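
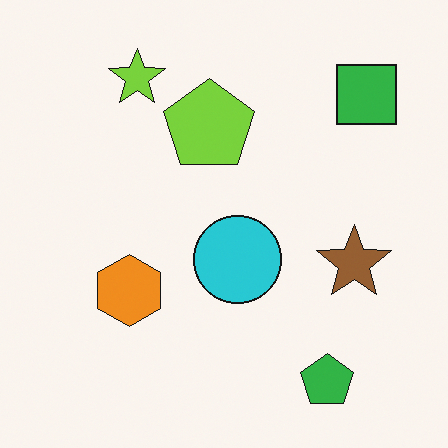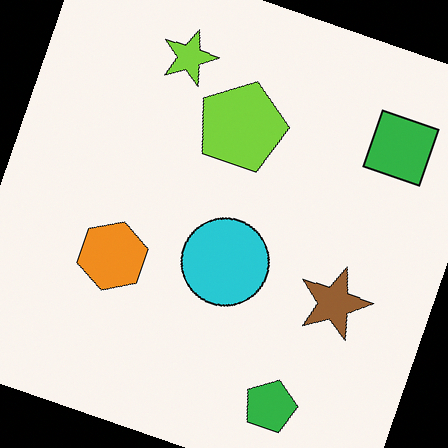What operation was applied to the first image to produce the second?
Rotated clockwise by a moderate amount.

Every shape is tilted by the same angle and the image corners show triangular fill wedges — a whole-image rotation by a non-right angle.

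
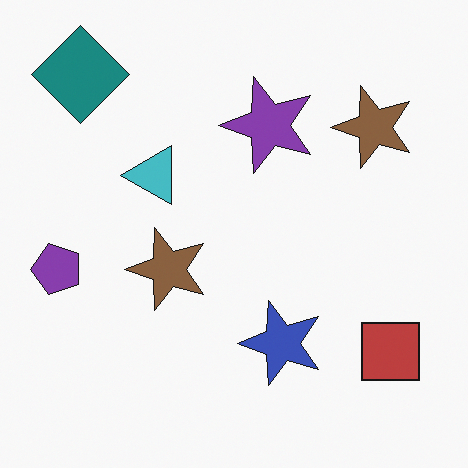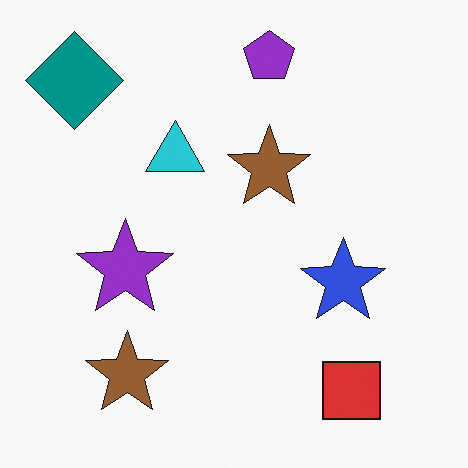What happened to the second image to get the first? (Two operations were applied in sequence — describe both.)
The first image is the second slightly desaturated, then transposed (reflected across the top-left ↔ bottom-right diagonal).

All colors are more muted and greyish — a global saturation change. Shapes have swapped their row and column positions — what was in the top-right is now in the bottom-left — a diagonal reflection.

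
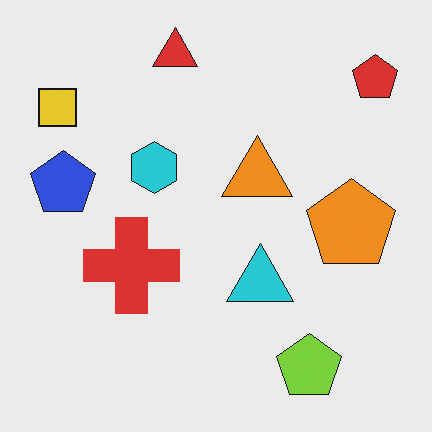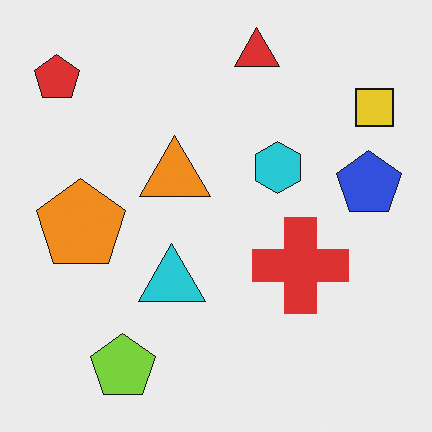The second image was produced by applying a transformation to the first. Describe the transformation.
Flipped horizontally (left ↔ right).

The red pentagon is in the top-right of the first image and the top-left of the second — shapes on opposite sides of the vertical midline have swapped in a mirror flip.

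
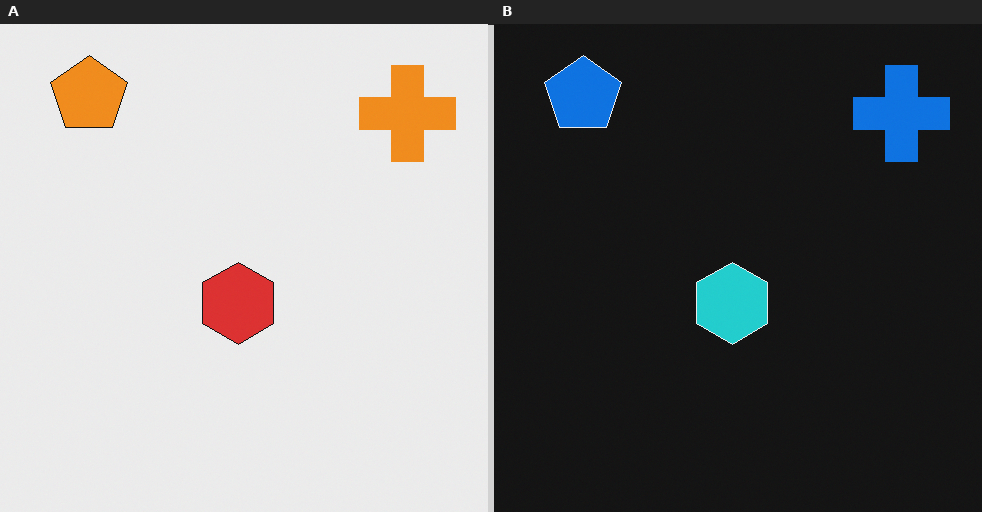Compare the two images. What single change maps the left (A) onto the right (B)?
The right (B) image is the left (A) color-inverted (negative).

The light background has become dark and every shape's color is its complement — a photographic negative.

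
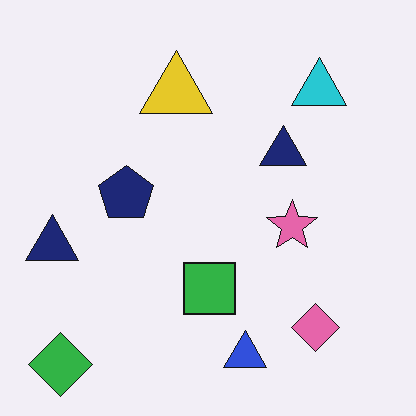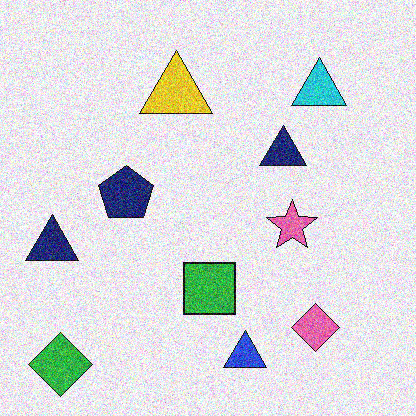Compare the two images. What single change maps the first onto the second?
The transformation is: degraded with heavy additive noise.

Random speckle covers the whole image, including the flat background.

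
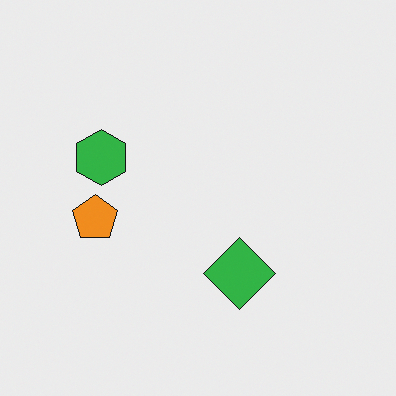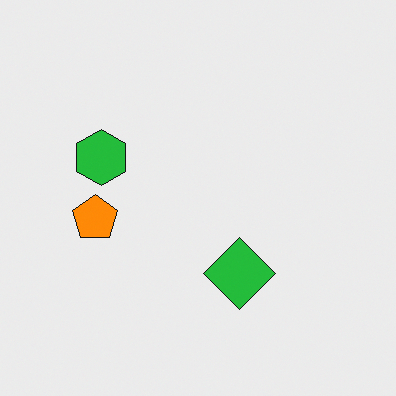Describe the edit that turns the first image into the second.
The transformation is: slightly oversaturated.

All colors are more vivid — a global saturation change.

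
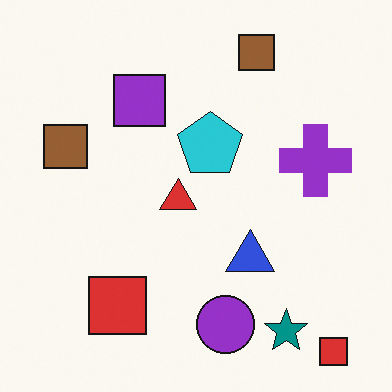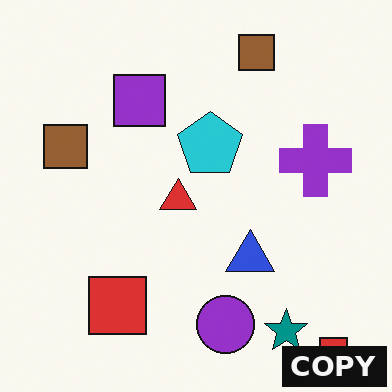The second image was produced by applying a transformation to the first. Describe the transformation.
The second image is the first watermarked with the text "COPY" in the lower-right corner.

A dark label reading "COPY" appears in the lower-right corner.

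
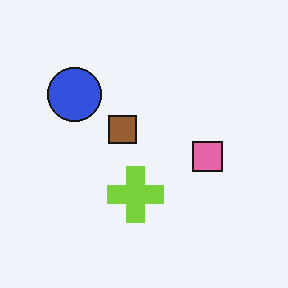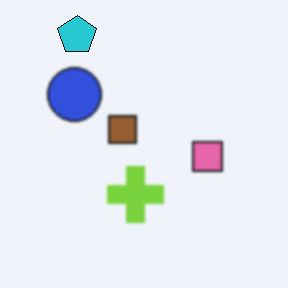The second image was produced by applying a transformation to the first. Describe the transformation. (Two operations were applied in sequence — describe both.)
The transformation is: slightly softened, then overlaid with an additional cyan pentagon.

Shape edges and outlines are uniformly softened across the whole image. A cyan pentagon appears in the second image that is absent from the first.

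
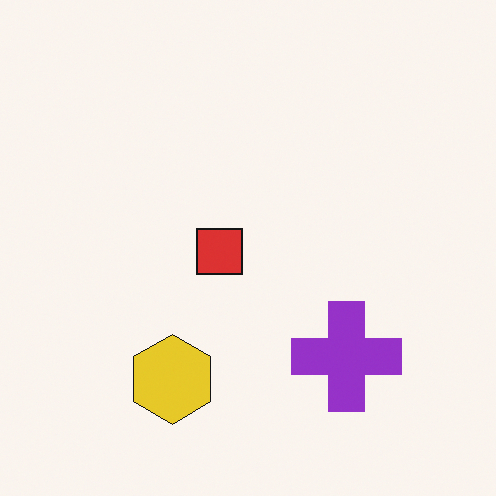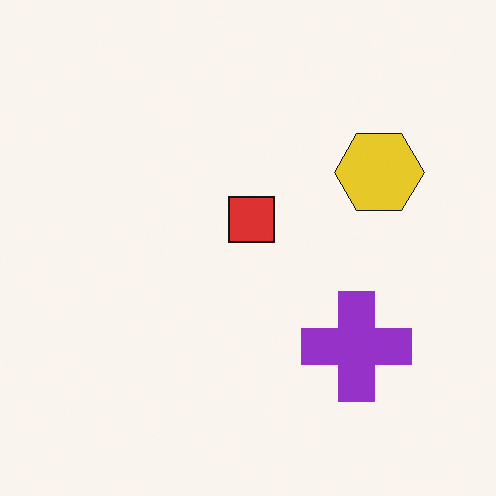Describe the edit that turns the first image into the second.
This is the original image transposed (reflected across the top-left ↔ bottom-right diagonal).

Shapes have swapped their row and column positions — what was in the top-right is now in the bottom-left — a diagonal reflection.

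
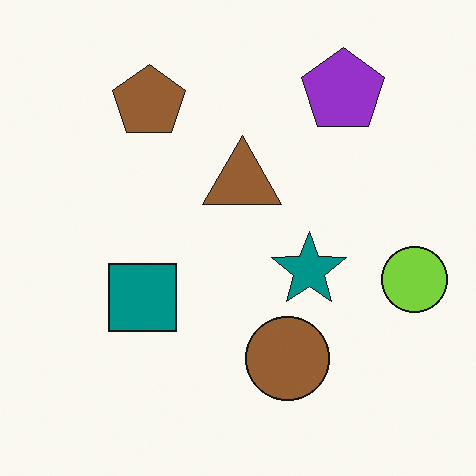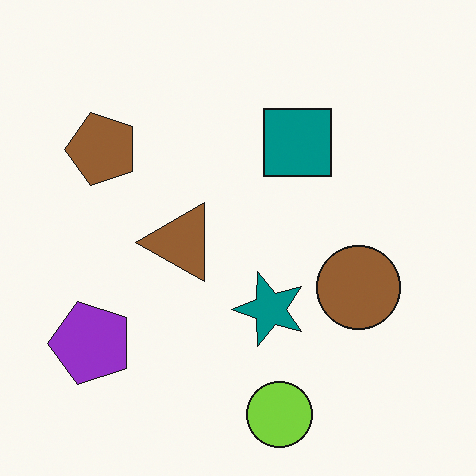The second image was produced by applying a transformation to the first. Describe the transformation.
The second image is the first transposed (reflected across the top-left ↔ bottom-right diagonal).

Shapes have swapped their row and column positions — what was in the top-right is now in the bottom-left — a diagonal reflection.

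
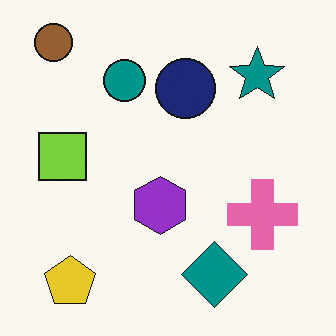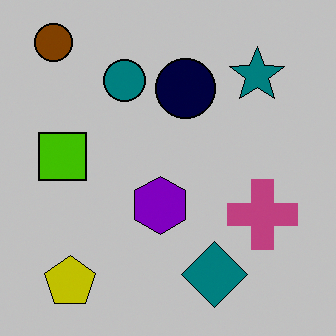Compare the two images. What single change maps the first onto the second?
The transformation is: aggressively posterized.

Each flat color has snapped to a coarser quantized level — most visibly, the near-white background has dropped to a flat grey.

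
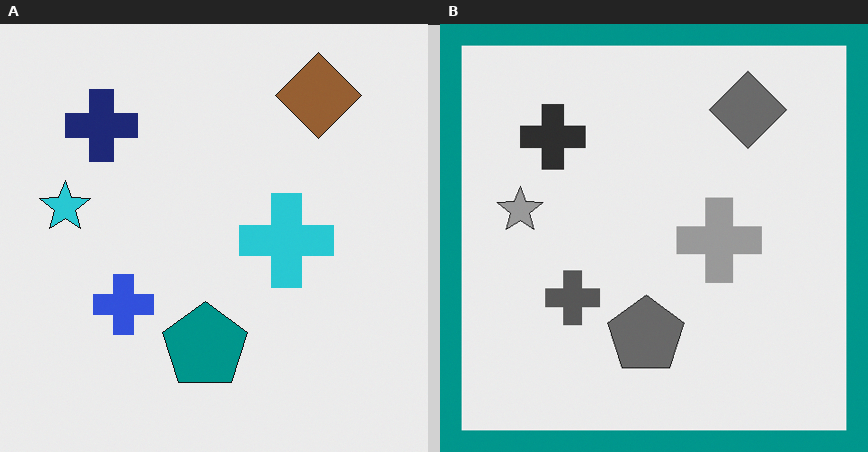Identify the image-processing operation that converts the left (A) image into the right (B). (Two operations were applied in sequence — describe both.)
The image was converted to grayscale, then framed with a teal border.

All color is removed — every shape is now a shade of grey. A solid teal frame runs around the edge of the right (B) image, with the content slightly shrunk inside it.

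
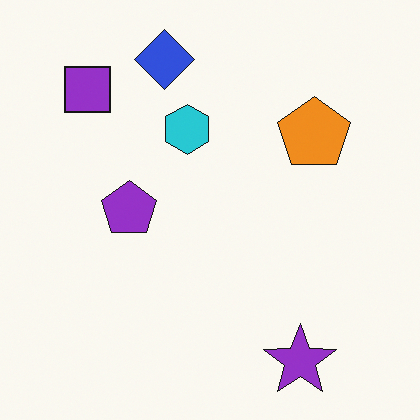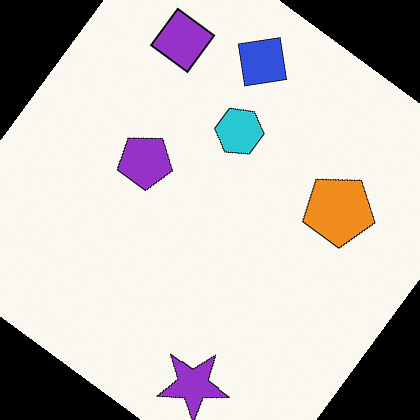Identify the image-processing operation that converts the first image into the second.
The second image is the first rotated clockwise by a large amount — several tens of degrees.

Every shape is tilted by the same angle and the image corners show triangular fill wedges — a whole-image rotation by a non-right angle.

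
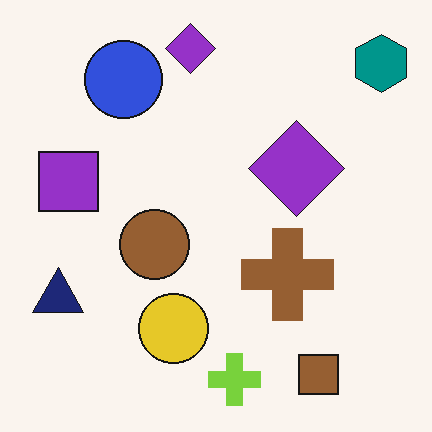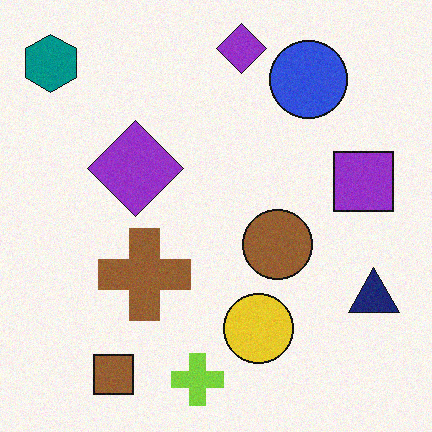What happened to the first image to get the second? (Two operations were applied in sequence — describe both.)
The second image is the first flipped horizontally (left ↔ right), then degraded with light additive noise.

The teal hexagon is in the top-right of the first image and the top-left of the second — shapes on opposite sides of the vertical midline have swapped in a mirror flip. Random speckle covers the whole image, including the flat background.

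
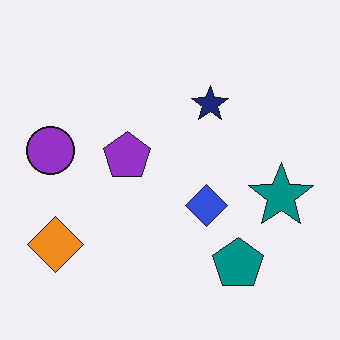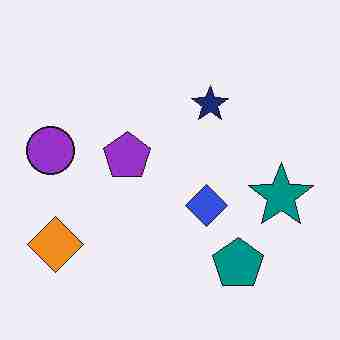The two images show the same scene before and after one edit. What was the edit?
The image was degraded with heavy JPEG compression.

Blocky 8×8 compression artifacts appear around shape edges and the flat background shows ringing — characteristic JPEG degradation.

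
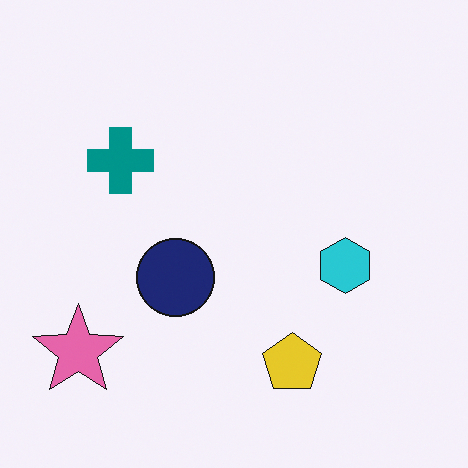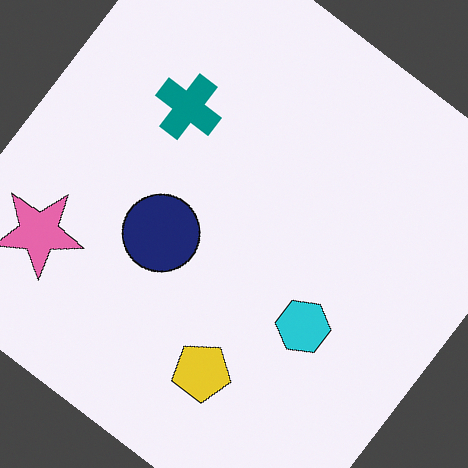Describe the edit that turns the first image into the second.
The second image is the first rotated clockwise by a large amount — several tens of degrees.

Every shape is tilted by the same angle and the image corners show triangular fill wedges — a whole-image rotation by a non-right angle.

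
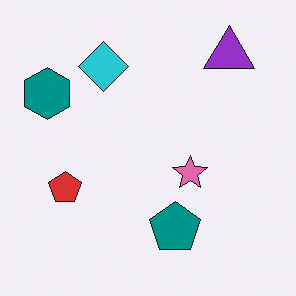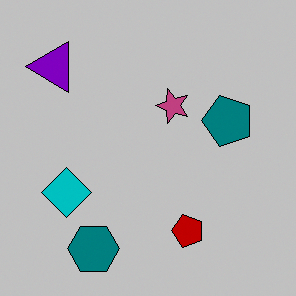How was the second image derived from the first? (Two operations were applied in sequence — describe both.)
It was rotated 90° counter-clockwise, then heavily posterized to just a handful of flat colors.

The purple triangle sits in the top-right of the first image and the top-left of the second — consistent with a whole-image 90° counter-clockwise rotation. Each flat color has snapped to a coarser quantized level — most visibly, the near-white background has dropped to a flat grey.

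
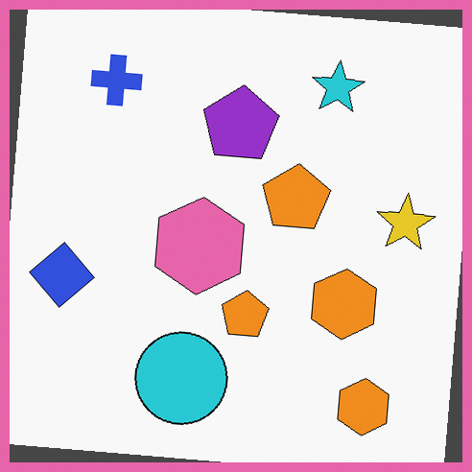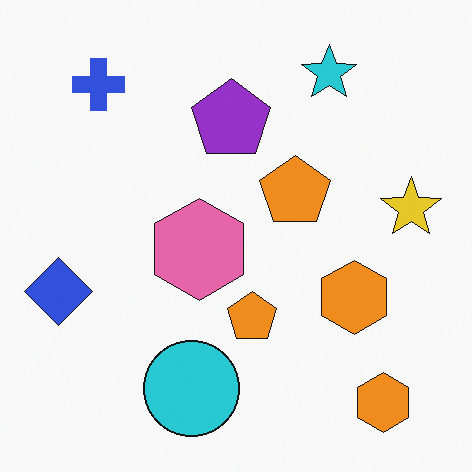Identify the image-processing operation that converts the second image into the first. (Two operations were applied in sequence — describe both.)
The first image is the second rotated clockwise by a small amount, then framed with a pink border.

Every shape is tilted by the same angle and the image corners show triangular fill wedges — a whole-image rotation by a non-right angle. A solid pink frame runs around the edge of the first image, with the content slightly shrunk inside it.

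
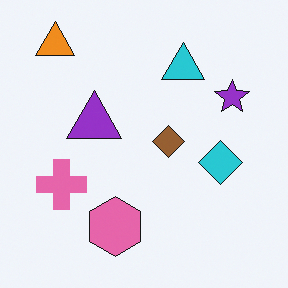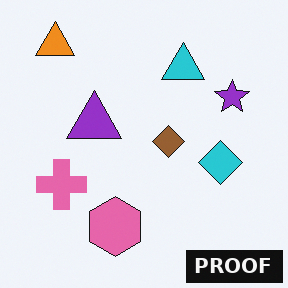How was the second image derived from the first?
Watermarked with the text "PROOF" in the lower-right corner.

A dark label reading "PROOF" appears in the lower-right corner.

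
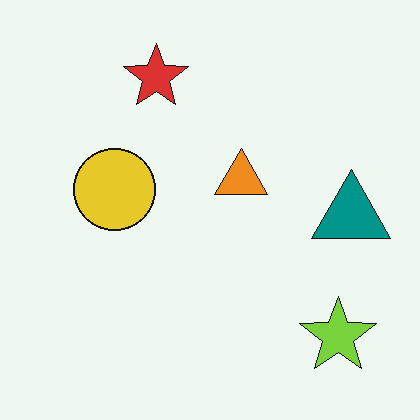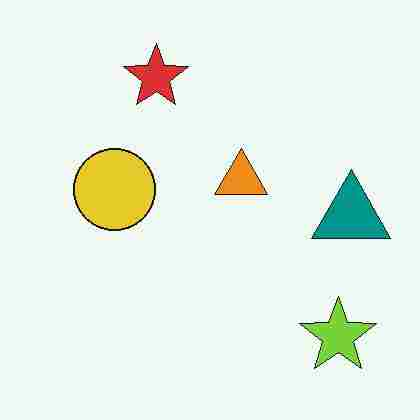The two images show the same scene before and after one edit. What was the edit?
This is the original image degraded with heavy JPEG compression.

Blocky 8×8 compression artifacts appear around shape edges and the flat background shows ringing — characteristic JPEG degradation.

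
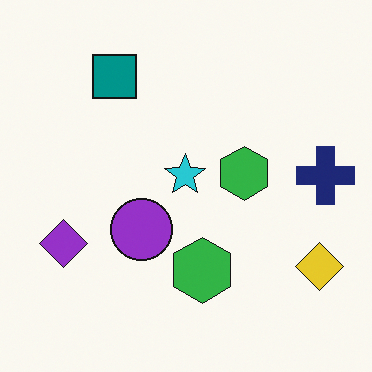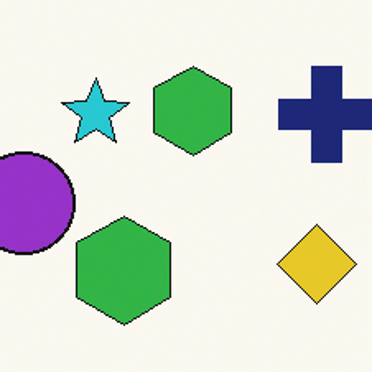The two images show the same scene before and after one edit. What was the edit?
It was cropped tightly and scaled back up.

The visible shapes are larger and the field of view is narrower; shapes near the original edges may be partly or wholly outside the frame — a crop-and-rescale.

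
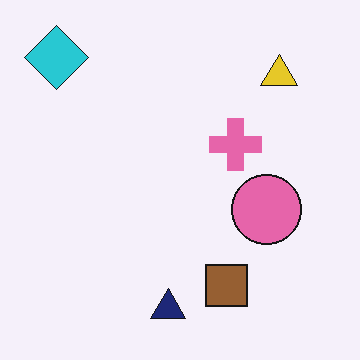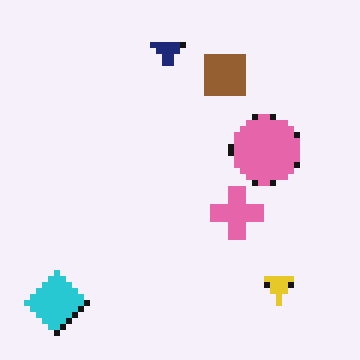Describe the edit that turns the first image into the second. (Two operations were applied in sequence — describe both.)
The transformation is: flipped vertically (top ↔ bottom), then pixelated into visible square blocks.

The navy triangle is in the bottom of the first image and the top of the second — shapes on opposite sides of the horizontal midline have swapped in a mirror flip. Shapes are reduced to large square blocks; fine edges and outlines are lost — a downscale-then-upscale (mosaic) effect.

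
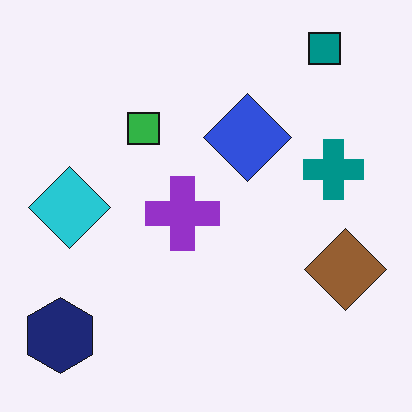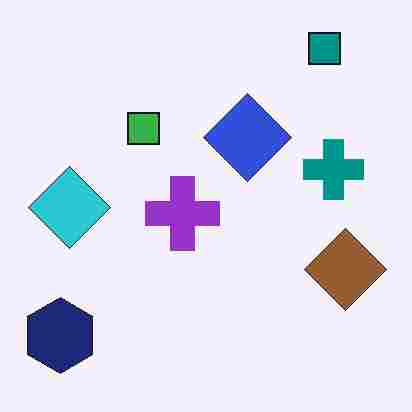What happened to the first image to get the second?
The transformation is: degraded with heavy JPEG compression.

Blocky 8×8 compression artifacts appear around shape edges and the flat background shows ringing — characteristic JPEG degradation.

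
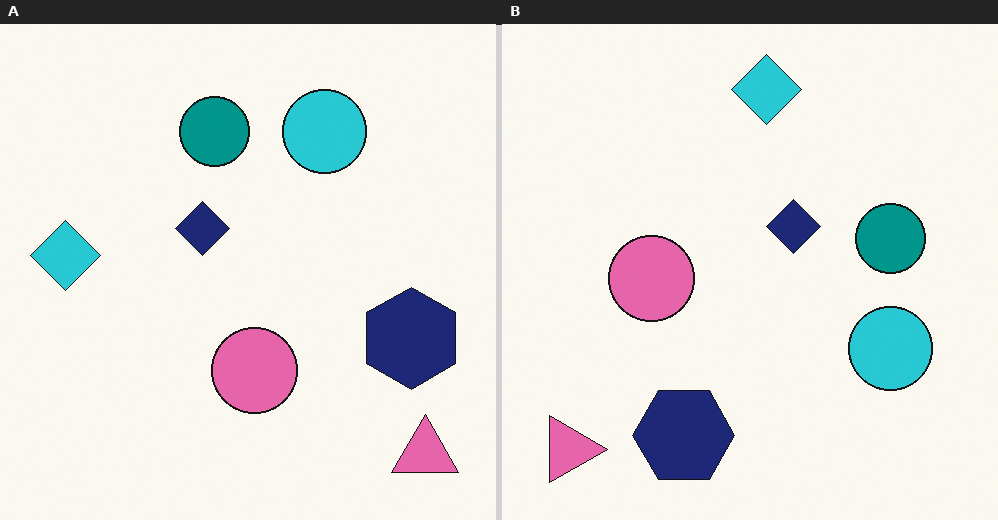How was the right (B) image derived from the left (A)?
The right (B) image is the left (A) rotated 90° clockwise.

The pink triangle sits in the bottom-right of the left (A) image and the bottom-left of the right (B) — consistent with a whole-image 90° clockwise rotation.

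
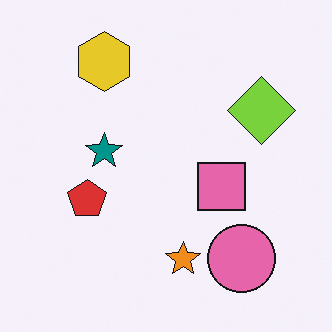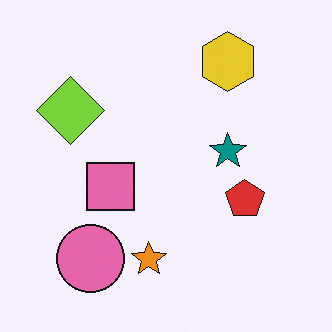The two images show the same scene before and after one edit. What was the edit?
The image was flipped horizontally (left ↔ right).

The lime diamond is in the top-right of the first image and the top-left of the second — shapes on opposite sides of the vertical midline have swapped in a mirror flip.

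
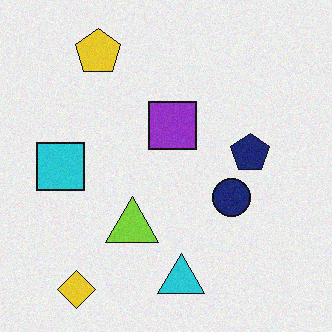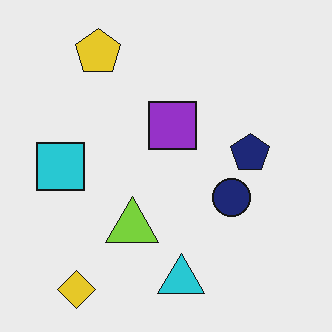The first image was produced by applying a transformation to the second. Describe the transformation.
The transformation is: degraded with a light layer of grain.

Random speckle covers the whole image, including the flat background.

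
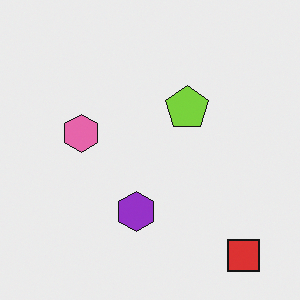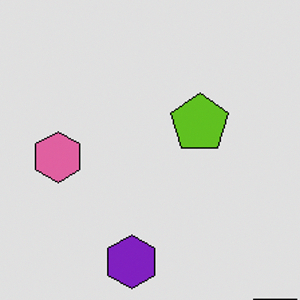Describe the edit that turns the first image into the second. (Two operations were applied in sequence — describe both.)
The second image is the first moderately posterized, then cropped slightly and scaled back up.

Each flat color has snapped to a coarser quantized level — most visibly, the near-white background has dropped to a flat grey. The visible shapes are larger and the field of view is narrower; shapes near the original edges may be partly or wholly outside the frame — a crop-and-rescale.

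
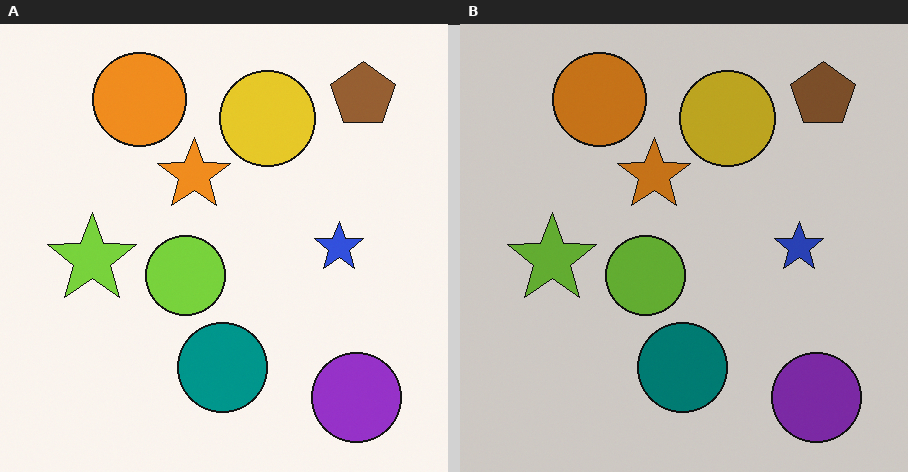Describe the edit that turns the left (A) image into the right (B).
This is the original image slightly darkened.

Every pixel — background and shapes alike — is uniformly darkened.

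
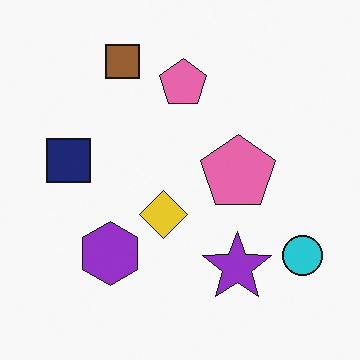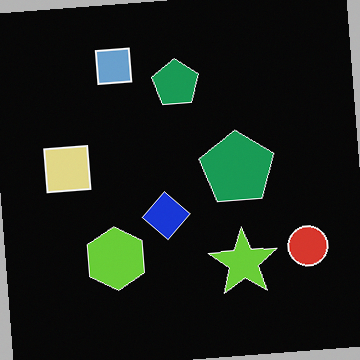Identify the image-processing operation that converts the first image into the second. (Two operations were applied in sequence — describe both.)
The transformation is: color-inverted (negative), then rotated counter-clockwise by a slight angle.

The light background has become dark and every shape's color is its complement — a photographic negative. Every shape is tilted by the same angle and the image corners show triangular fill wedges — a whole-image rotation by a non-right angle.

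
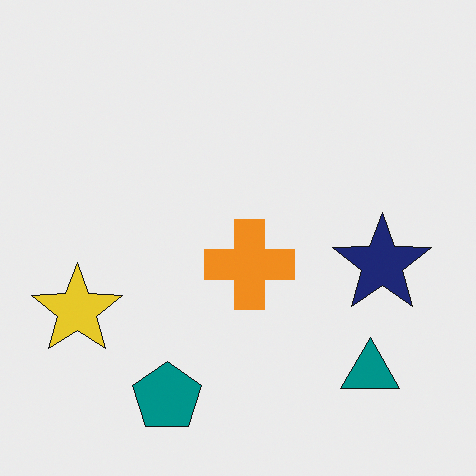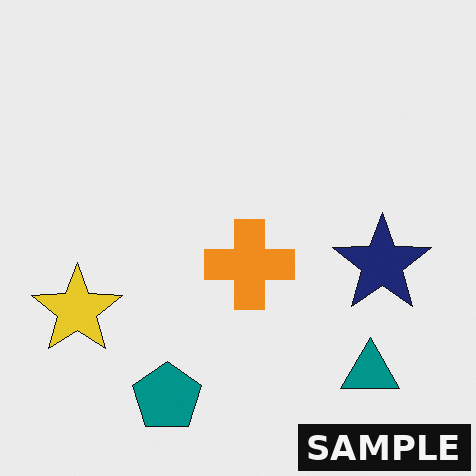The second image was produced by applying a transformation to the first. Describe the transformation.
The transformation is: watermarked with the text "SAMPLE" in the lower-right corner.

A dark label reading "SAMPLE" appears in the lower-right corner.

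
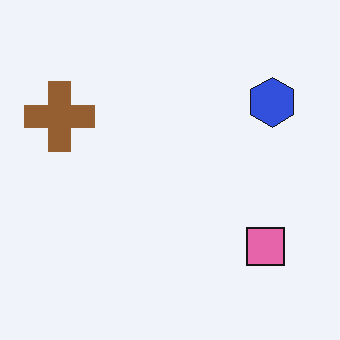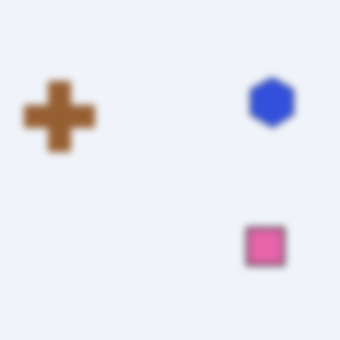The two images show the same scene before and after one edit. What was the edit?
It was moderately blurred.

Shape edges and outlines are uniformly softened across the whole image.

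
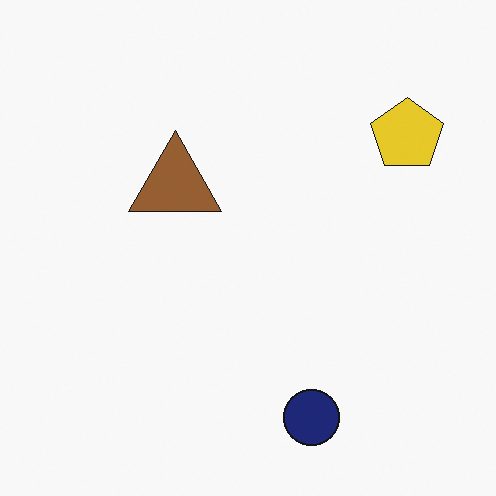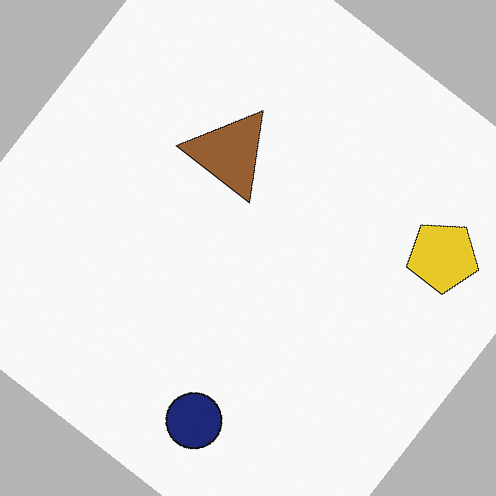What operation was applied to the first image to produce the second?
The transformation is: rotated clockwise by a large amount — several tens of degrees.

Every shape is tilted by the same angle and the image corners show triangular fill wedges — a whole-image rotation by a non-right angle.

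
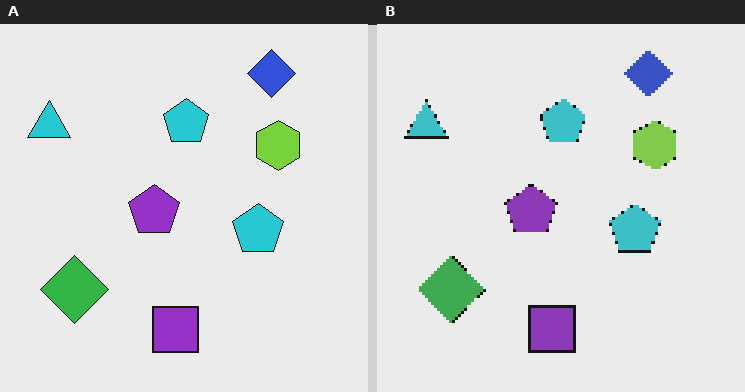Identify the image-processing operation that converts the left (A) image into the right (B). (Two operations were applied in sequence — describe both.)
This is the original image slightly desaturated, then mildly pixelated.

All colors are more muted and greyish — a global saturation change. Shapes are reduced to large square blocks; fine edges and outlines are lost — a downscale-then-upscale (mosaic) effect.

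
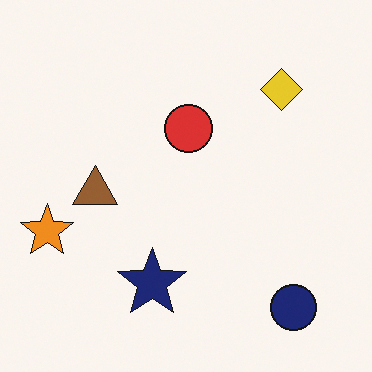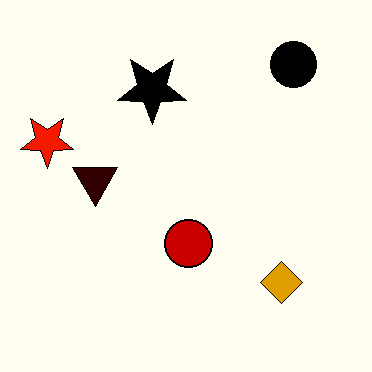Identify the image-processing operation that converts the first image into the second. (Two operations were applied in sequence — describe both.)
This is the original image flipped vertically (top ↔ bottom), then boosted in contrast.

The navy circle is in the bottom-right of the first image and the top-right of the second — shapes on opposite sides of the horizontal midline have swapped in a mirror flip. Tones are pushed away from mid-grey across the whole image — a global contrast change.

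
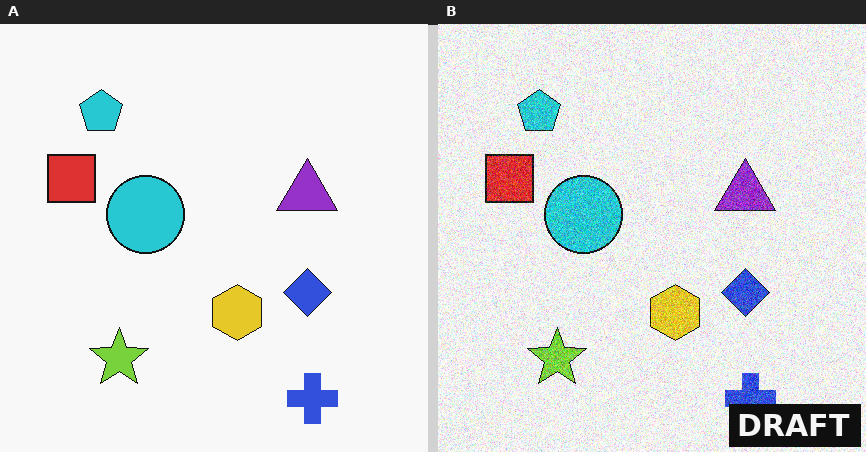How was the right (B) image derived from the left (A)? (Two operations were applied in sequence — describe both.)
Degraded with heavy additive noise, then watermarked with the text "DRAFT" in the lower-right corner.

Random speckle covers the whole image, including the flat background. A dark label reading "DRAFT" appears in the lower-right corner.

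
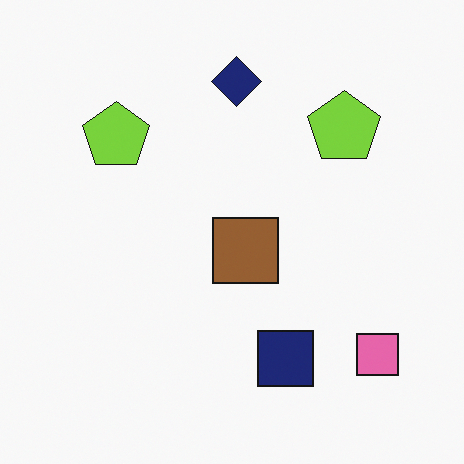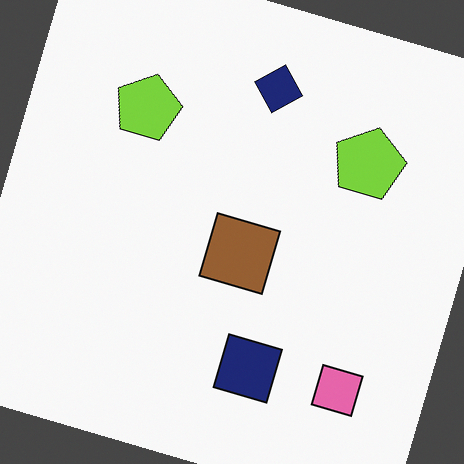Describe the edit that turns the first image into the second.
Rotated clockwise by a moderate amount.

Every shape is tilted by the same angle and the image corners show triangular fill wedges — a whole-image rotation by a non-right angle.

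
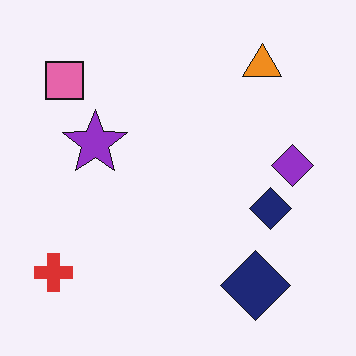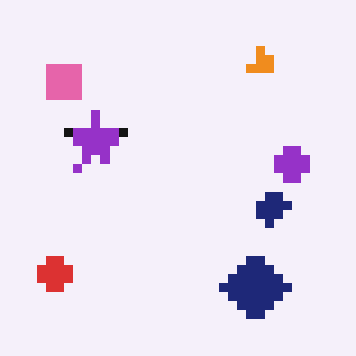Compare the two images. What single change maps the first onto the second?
Coarsely pixelated.

Shapes are reduced to large square blocks; fine edges and outlines are lost — a downscale-then-upscale (mosaic) effect.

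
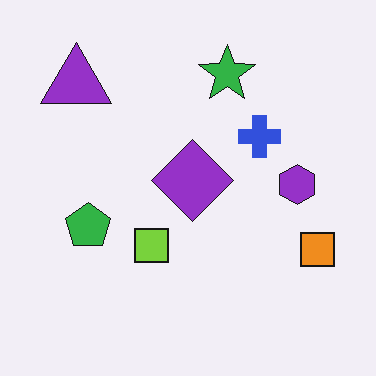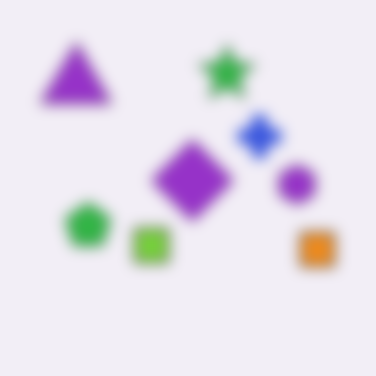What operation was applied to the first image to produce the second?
This is the original image heavily blurred.

Shape edges and outlines are uniformly softened across the whole image.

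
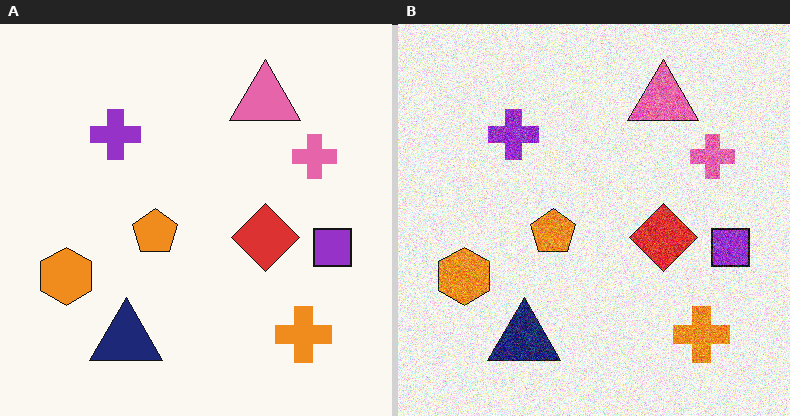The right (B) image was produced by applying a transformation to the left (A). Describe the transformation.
The right (B) image is the left (A) degraded with heavy additive noise.

Random speckle covers the whole image, including the flat background.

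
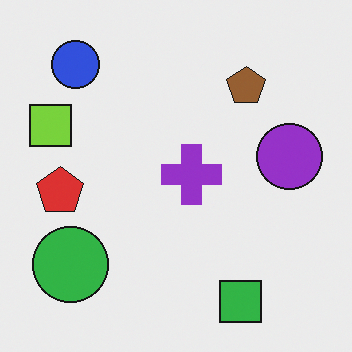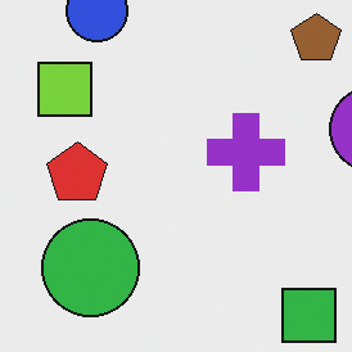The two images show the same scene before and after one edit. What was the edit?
It was cropped to a modestly smaller region and rescaled.

The visible shapes are larger and the field of view is narrower; shapes near the original edges may be partly or wholly outside the frame — a crop-and-rescale.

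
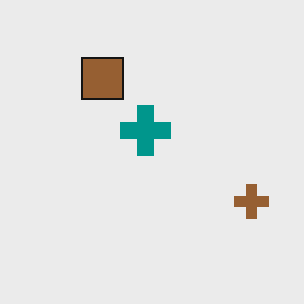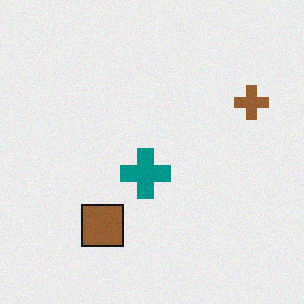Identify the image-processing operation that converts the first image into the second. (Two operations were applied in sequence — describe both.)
The transformation is: flipped vertically (top ↔ bottom), then degraded with subtle gaussian noise.

The brown square is in the top of the first image and the bottom of the second — shapes on opposite sides of the horizontal midline have swapped in a mirror flip. Random speckle covers the whole image, including the flat background.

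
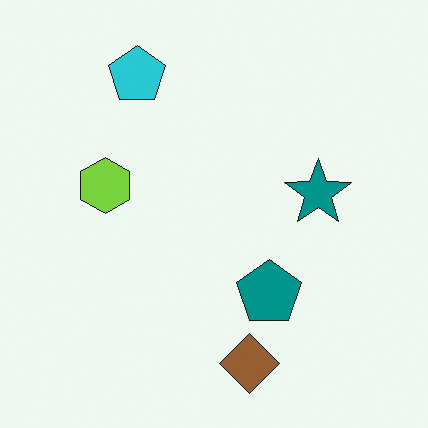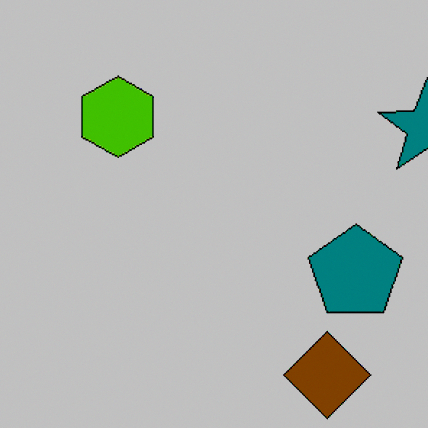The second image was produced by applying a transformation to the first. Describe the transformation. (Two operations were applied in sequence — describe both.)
Cropped to a modestly smaller region and rescaled, then heavily posterized to just a handful of flat colors.

The visible shapes are larger and the field of view is narrower; shapes near the original edges may be partly or wholly outside the frame — a crop-and-rescale. Each flat color has snapped to a coarser quantized level — most visibly, the near-white background has dropped to a flat grey.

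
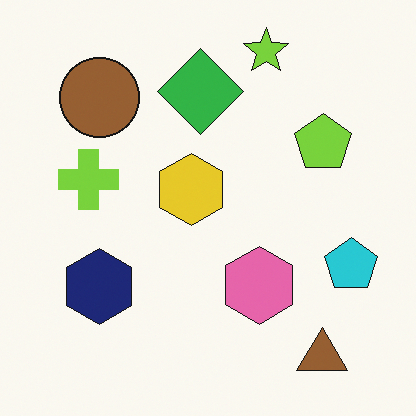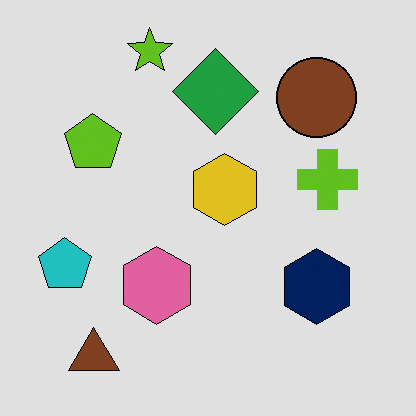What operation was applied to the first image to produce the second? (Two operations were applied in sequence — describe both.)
The transformation is: flipped horizontally (left ↔ right), then posterized to a reduced palette.

The cyan pentagon is in the right of the first image and the left of the second — shapes on opposite sides of the vertical midline have swapped in a mirror flip. Each flat color has snapped to a coarser quantized level — most visibly, the near-white background has dropped to a flat grey.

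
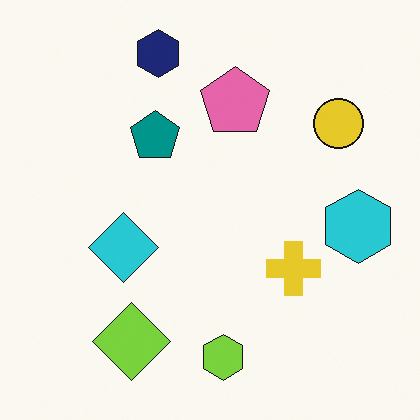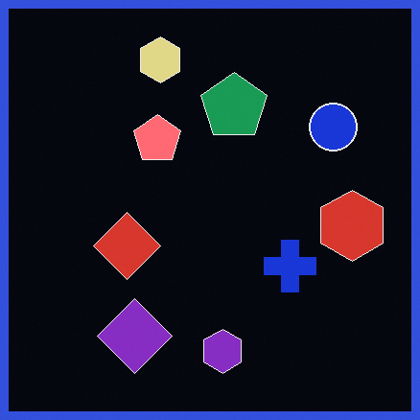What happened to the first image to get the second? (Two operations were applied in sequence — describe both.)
This is the original image color-inverted (negative), then framed with a blue border.

The light background has become dark and every shape's color is its complement — a photographic negative. A solid blue frame runs around the edge of the second image, with the content slightly shrunk inside it.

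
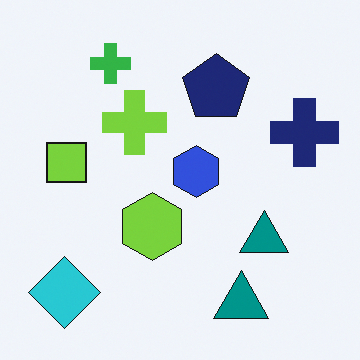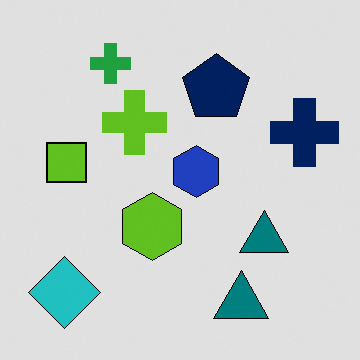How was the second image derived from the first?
Moderately posterized.

Each flat color has snapped to a coarser quantized level — most visibly, the near-white background has dropped to a flat grey.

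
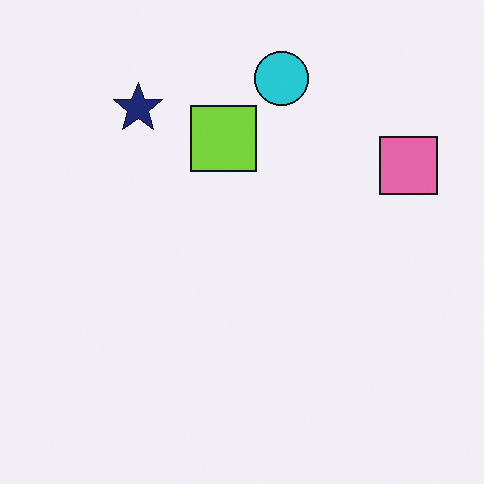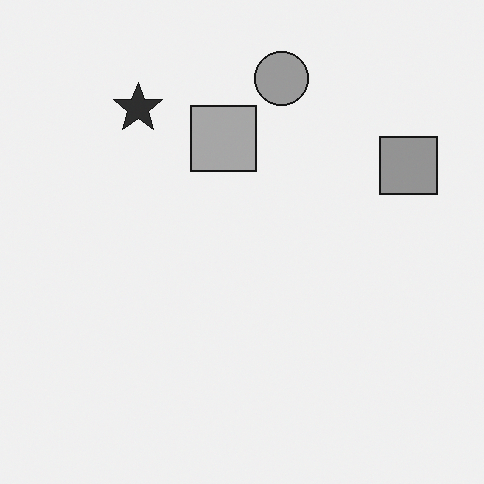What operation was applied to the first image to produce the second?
The image was converted to grayscale.

All color is removed — every shape is now a shade of grey.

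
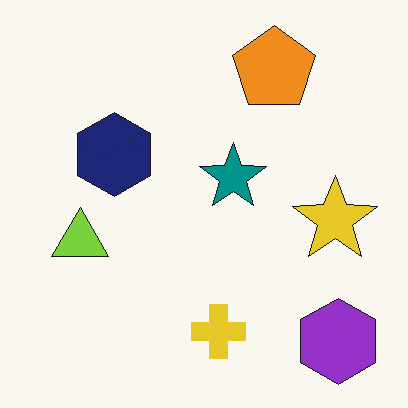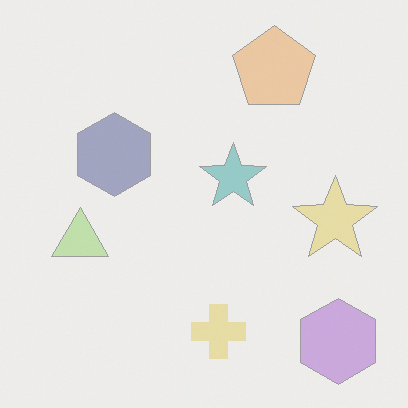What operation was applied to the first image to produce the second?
This is the original image washed out (contrast reduced).

Tones are pushed toward mid-grey across the whole image — a global contrast change.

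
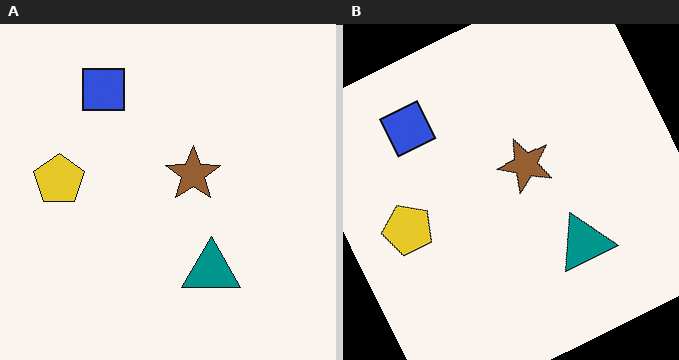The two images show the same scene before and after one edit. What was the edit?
The transformation is: rotated counter-clockwise by a moderate amount.

Every shape is tilted by the same angle and the image corners show triangular fill wedges — a whole-image rotation by a non-right angle.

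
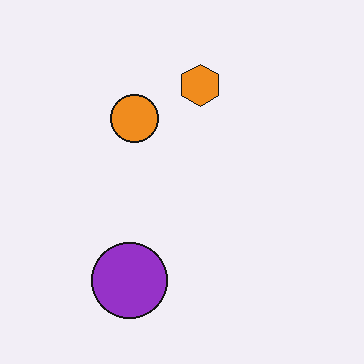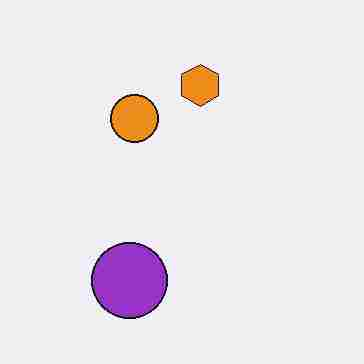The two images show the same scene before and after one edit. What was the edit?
The image was degraded with heavy JPEG compression.

Blocky 8×8 compression artifacts appear around shape edges and the flat background shows ringing — characteristic JPEG degradation.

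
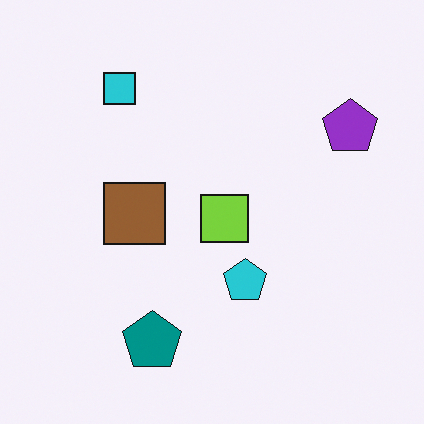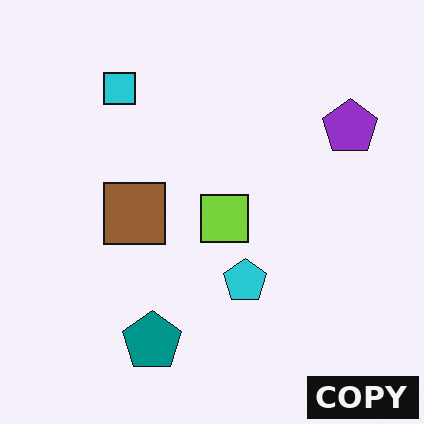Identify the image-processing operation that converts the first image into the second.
Watermarked with the text "COPY" in the lower-right corner.

A dark label reading "COPY" appears in the lower-right corner.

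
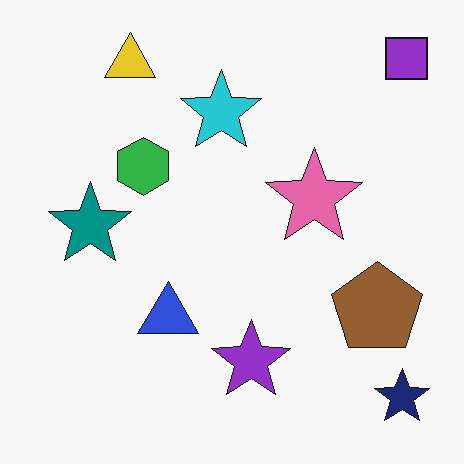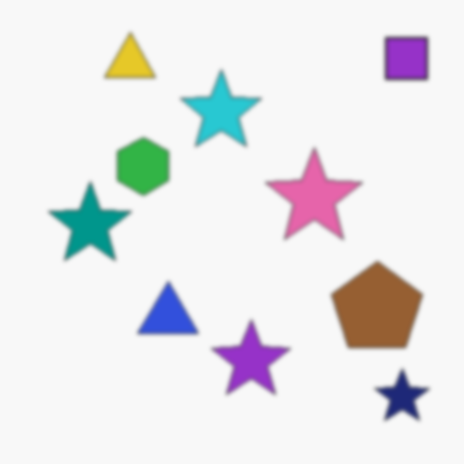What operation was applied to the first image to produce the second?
This is the original image given a subtle gaussian blur.

Shape edges and outlines are uniformly softened across the whole image.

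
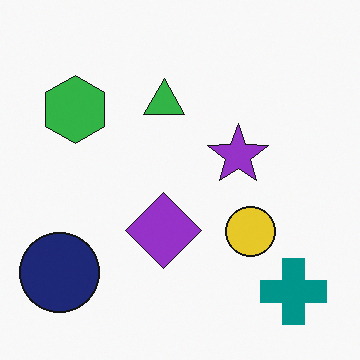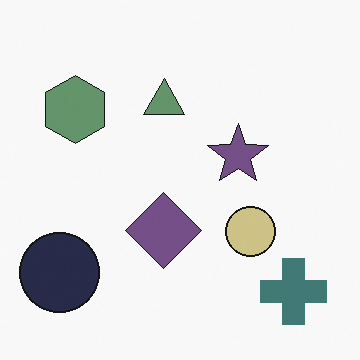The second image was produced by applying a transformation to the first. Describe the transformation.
The second image is the first made much more muted (saturation change).

All colors are more muted and greyish — a global saturation change.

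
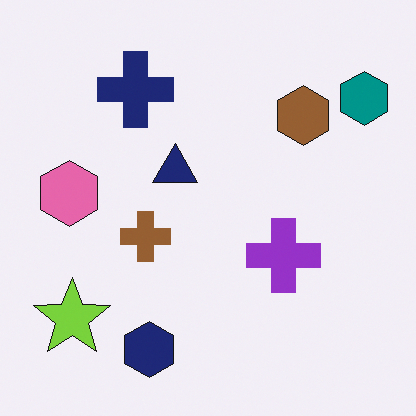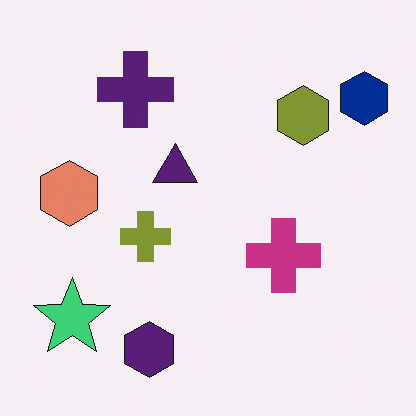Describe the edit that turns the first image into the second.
The image was hue-shifted slightly.

Every shape's color has rotated by the same amount around the hue wheel — a uniform hue shift.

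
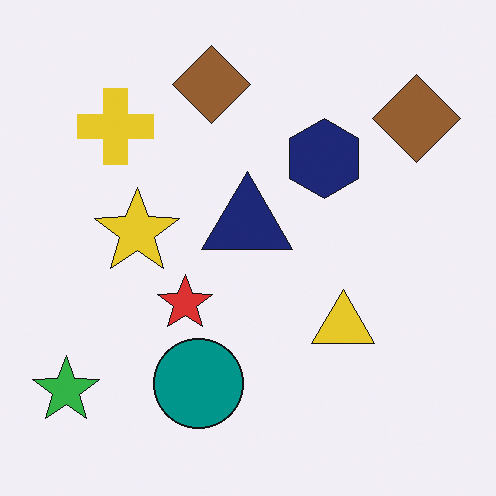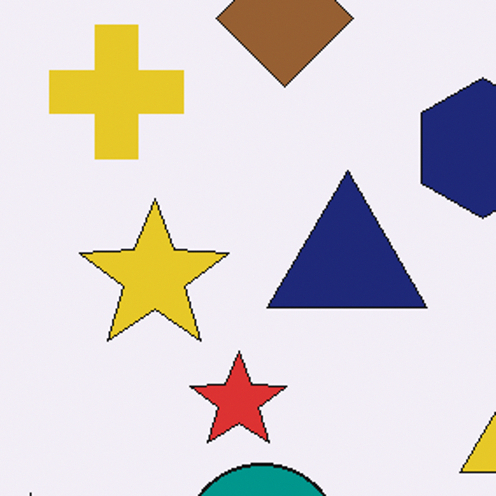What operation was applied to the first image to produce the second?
The transformation is: cropped tightly and scaled back up.

The visible shapes are larger and the field of view is narrower; shapes near the original edges may be partly or wholly outside the frame — a crop-and-rescale.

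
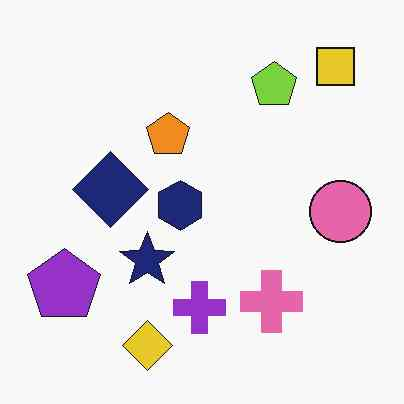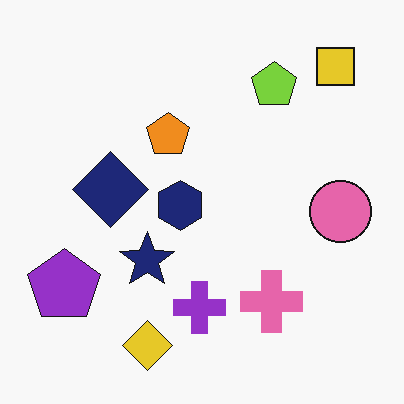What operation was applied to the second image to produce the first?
It was JPEG-compressed with visible artifacts.

Blocky 8×8 compression artifacts appear around shape edges and the flat background shows ringing — characteristic JPEG degradation.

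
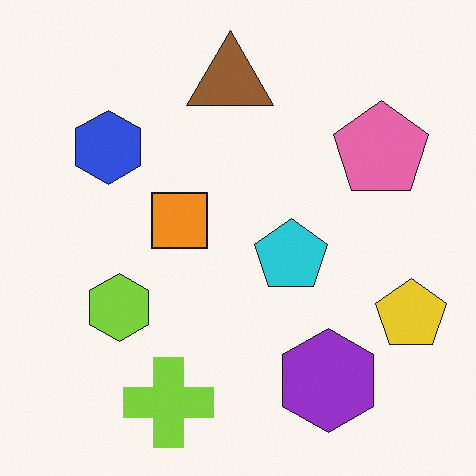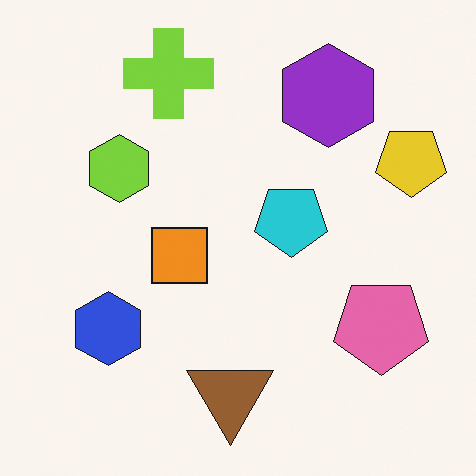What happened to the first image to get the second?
The image was flipped vertically (top ↔ bottom).

The lime cross is in the bottom of the first image and the top of the second — shapes on opposite sides of the horizontal midline have swapped in a mirror flip.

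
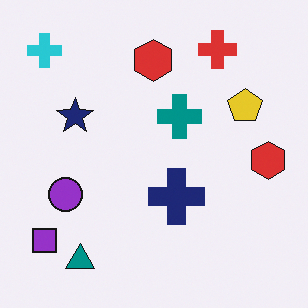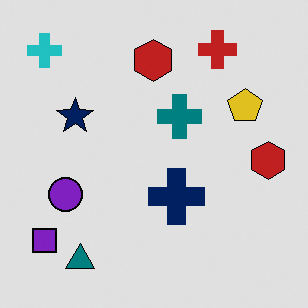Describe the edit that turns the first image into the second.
Moderately posterized.

Each flat color has snapped to a coarser quantized level — most visibly, the near-white background has dropped to a flat grey.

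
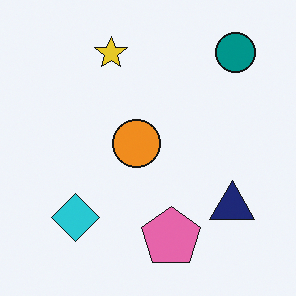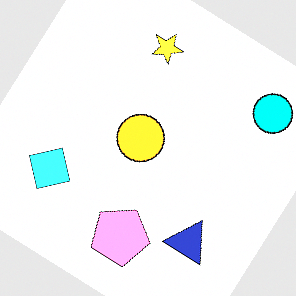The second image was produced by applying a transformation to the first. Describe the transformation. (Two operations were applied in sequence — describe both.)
It was rotated clockwise by a large amount — several tens of degrees, then noticeably brightened.

Every shape is tilted by the same angle and the image corners show triangular fill wedges — a whole-image rotation by a non-right angle. Every pixel — background and shapes alike — is uniformly brightened.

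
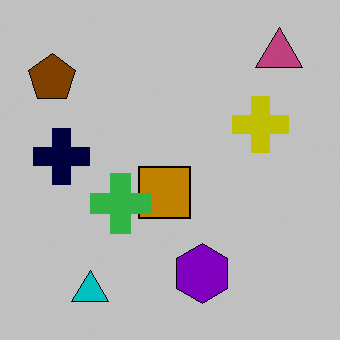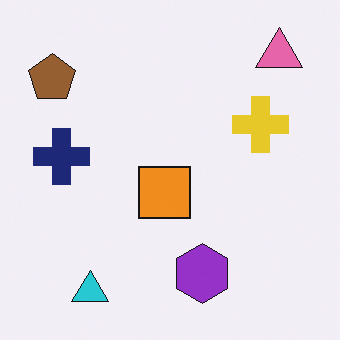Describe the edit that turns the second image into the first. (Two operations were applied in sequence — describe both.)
Aggressively posterized, then overlaid with an additional green cross.

Each flat color has snapped to a coarser quantized level — most visibly, the near-white background has dropped to a flat grey. A green cross appears in the first image that is absent from the second.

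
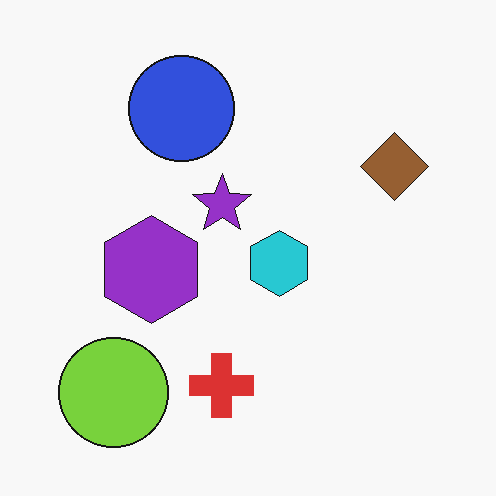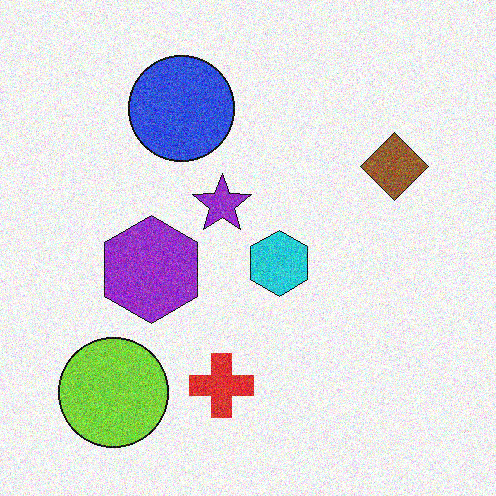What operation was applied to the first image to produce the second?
The transformation is: degraded with moderate additive noise.

Random speckle covers the whole image, including the flat background.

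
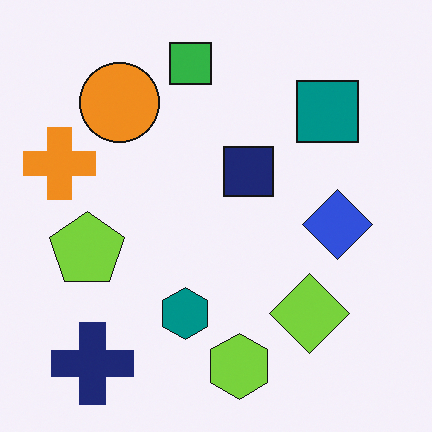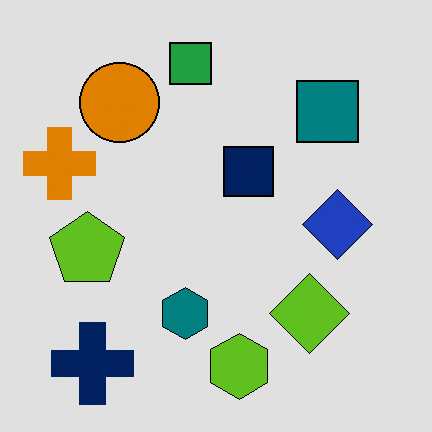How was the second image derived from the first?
The image was posterized to a reduced palette.

Each flat color has snapped to a coarser quantized level — most visibly, the near-white background has dropped to a flat grey.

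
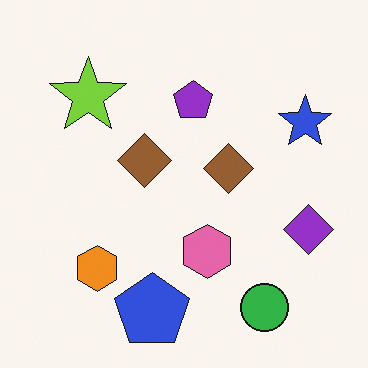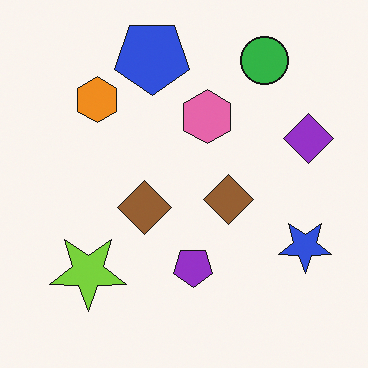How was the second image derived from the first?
The image was flipped vertically (top ↔ bottom).

The blue pentagon is in the bottom of the first image and the top of the second — shapes on opposite sides of the horizontal midline have swapped in a mirror flip.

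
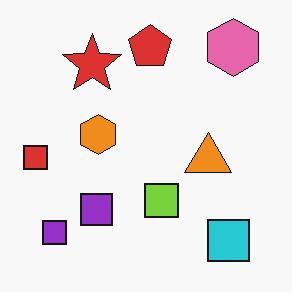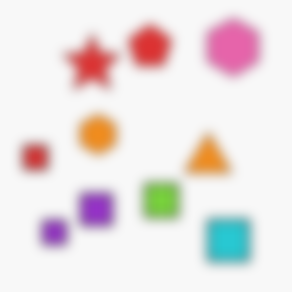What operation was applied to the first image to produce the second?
The transformation is: heavily blurred.

Shape edges and outlines are uniformly softened across the whole image.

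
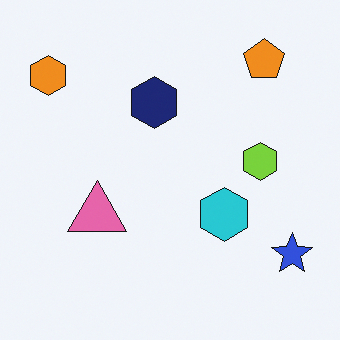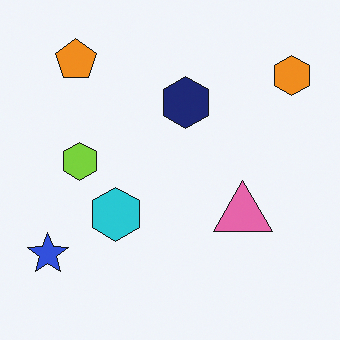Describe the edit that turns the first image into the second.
The transformation is: flipped horizontally (left ↔ right).

The orange hexagon is in the top-left of the first image and the top-right of the second — shapes on opposite sides of the vertical midline have swapped in a mirror flip.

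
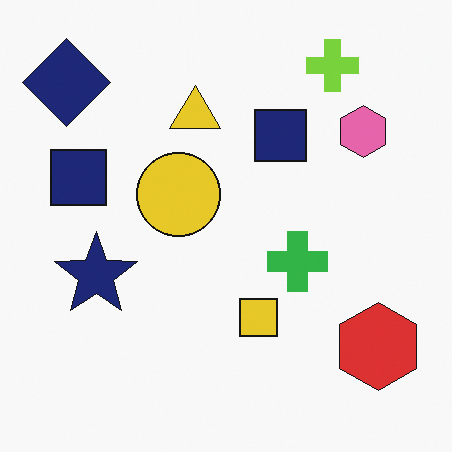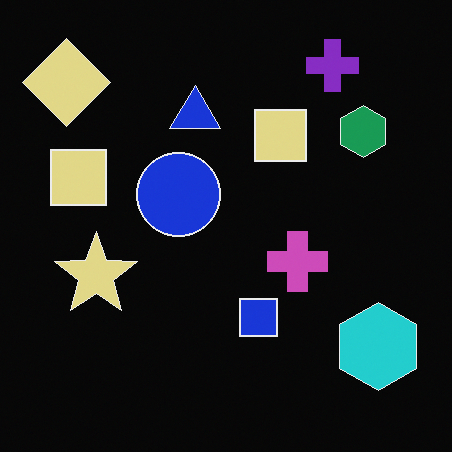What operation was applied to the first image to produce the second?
The second image is the first color-inverted (negative).

The light background has become dark and every shape's color is its complement — a photographic negative.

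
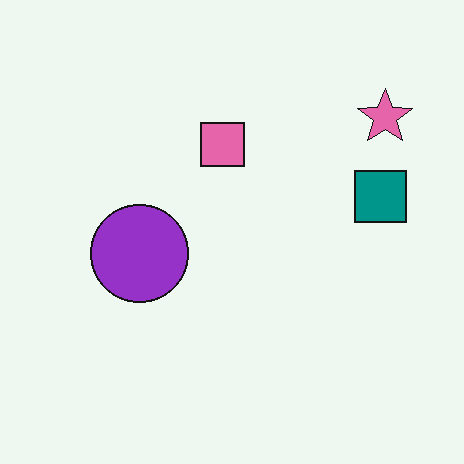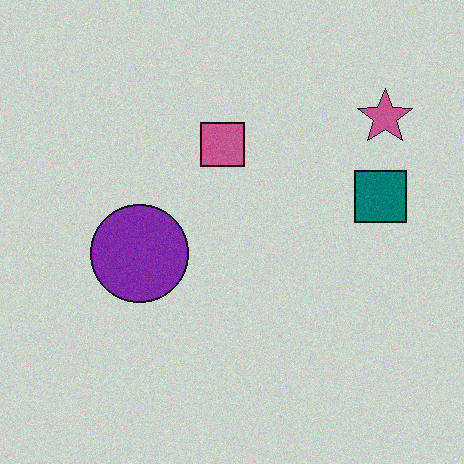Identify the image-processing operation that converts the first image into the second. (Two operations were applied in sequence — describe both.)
The transformation is: darkened a little, then degraded with a light layer of grain.

Every pixel — background and shapes alike — is uniformly darkened. Random speckle covers the whole image, including the flat background.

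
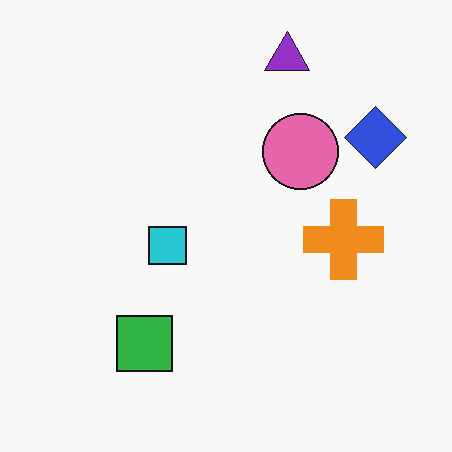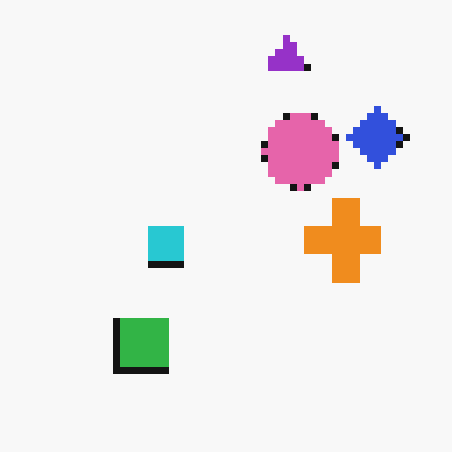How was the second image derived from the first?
Pixelated into visible square blocks.

Shapes are reduced to large square blocks; fine edges and outlines are lost — a downscale-then-upscale (mosaic) effect.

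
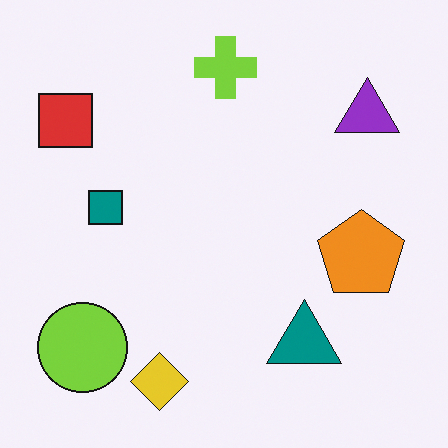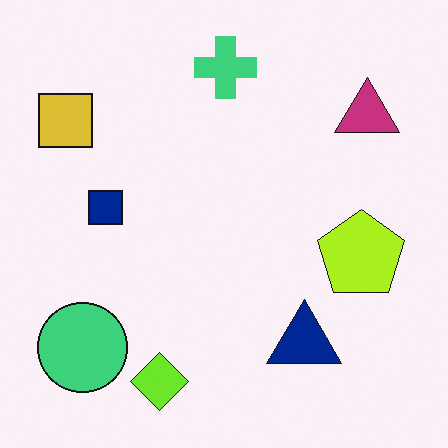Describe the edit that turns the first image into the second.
Hue-shifted by a small amount.

Every shape's color has rotated by the same amount around the hue wheel — a uniform hue shift.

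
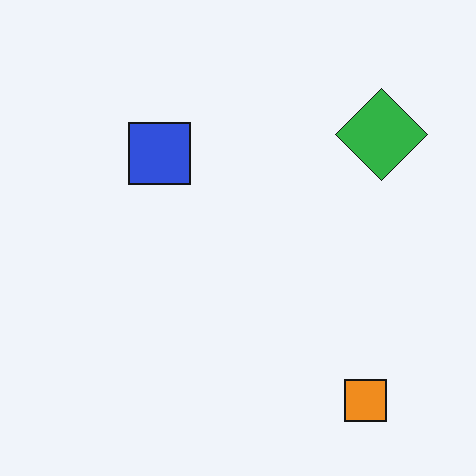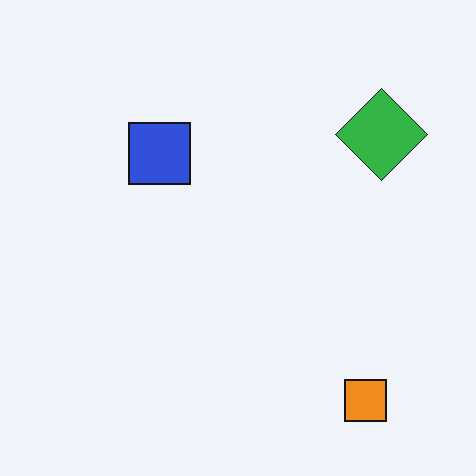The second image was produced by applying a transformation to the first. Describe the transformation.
The second image is the first JPEG-compressed with visible artifacts.

Blocky 8×8 compression artifacts appear around shape edges and the flat background shows ringing — characteristic JPEG degradation.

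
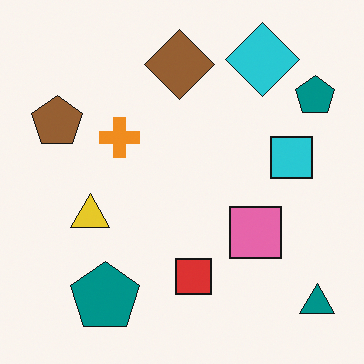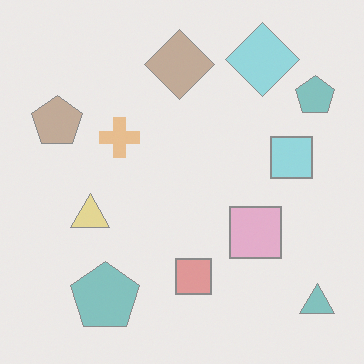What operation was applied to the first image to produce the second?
The transformation is: given much lower contrast.

Tones are pushed toward mid-grey across the whole image — a global contrast change.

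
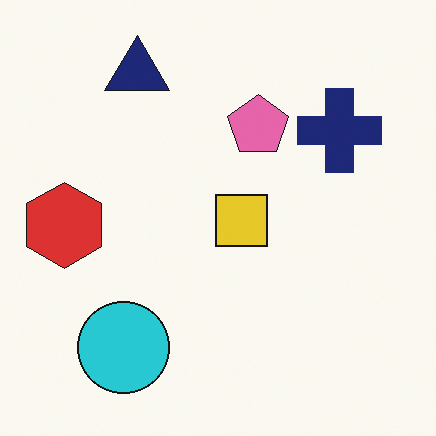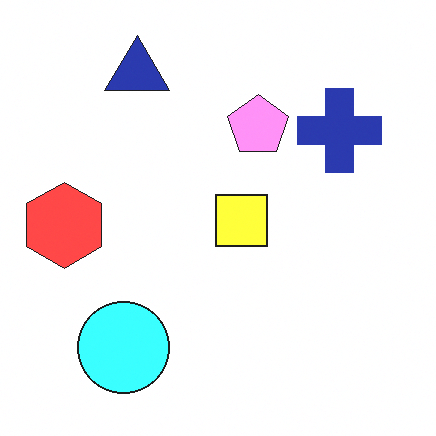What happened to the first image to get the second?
It was noticeably brightened.

Every pixel — background and shapes alike — is uniformly brightened.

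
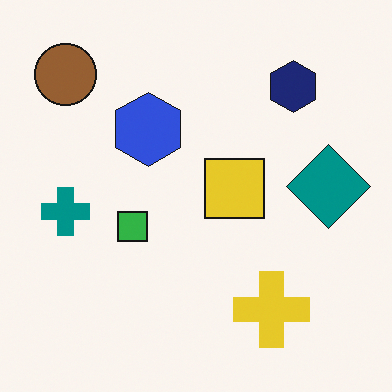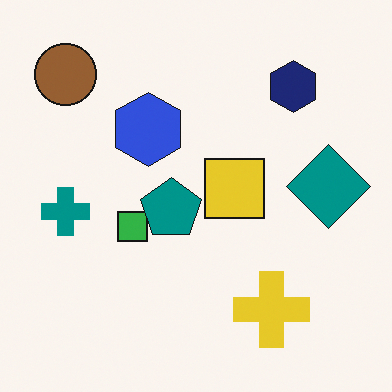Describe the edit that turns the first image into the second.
The image was overlaid with an additional teal pentagon.

A teal pentagon appears in the second image that is absent from the first.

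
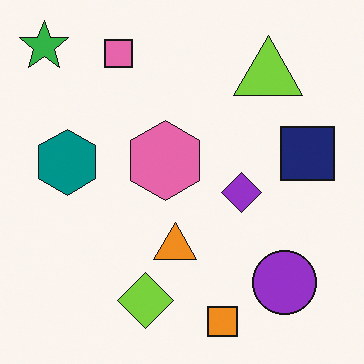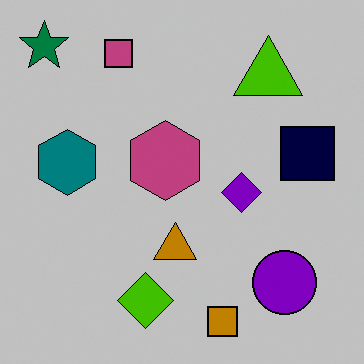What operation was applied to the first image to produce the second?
This is the original image aggressively posterized.

Each flat color has snapped to a coarser quantized level — most visibly, the near-white background has dropped to a flat grey.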